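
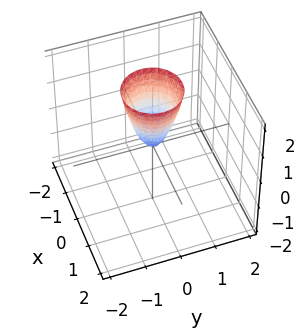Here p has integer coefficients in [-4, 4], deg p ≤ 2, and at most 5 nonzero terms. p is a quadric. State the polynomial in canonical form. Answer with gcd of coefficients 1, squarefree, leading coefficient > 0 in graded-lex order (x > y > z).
3*x^2 + 3*y^2 - z

(a) deg p = 2. A single bowl opening along one axis; a quadric.
(b) By symmetry, the surface is invariant under rotation about z: p = q(x² + y², z).
(c) From the axis intercepts and sections: a circular section at z = 1 has radius between 0 and 1; it meets the x-axis at x = 0 (among the integer gridlines); it meets the y-axis at y = 0 (among the integer gridlines).
(d) Fitting integer coefficients to these (and the overall shape) gives p.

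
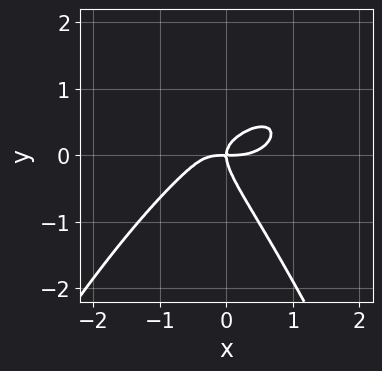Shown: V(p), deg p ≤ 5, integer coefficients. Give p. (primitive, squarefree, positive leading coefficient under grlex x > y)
2*x^4 - 2*x^2*y + 3*x*y^2 + 3*y^3 - 2*x*y

(a) The degree is 4 — a generic line meets the curve in up to 4 points.
(b) Observable constraints: it meets the y-axis at y = 0 (among the integer gridlines); it crosses the x-axis at the gridline x = 0.
(c) These observations pin down the coefficients.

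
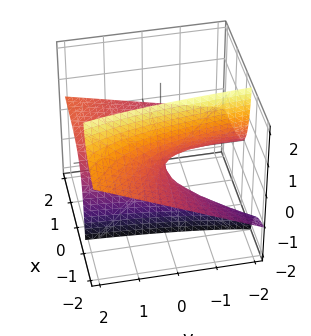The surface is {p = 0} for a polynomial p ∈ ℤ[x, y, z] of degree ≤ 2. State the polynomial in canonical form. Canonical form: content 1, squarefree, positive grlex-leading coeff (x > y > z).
deg p = 2.
Observable constraints: every point of the y-axis in the box is on the surface; one z-axis crossing is at z = 0; the visible x-axis segment lies entirely on the surface.
These observations pin down the coefficients.

x*y - 3*x*z - 2*z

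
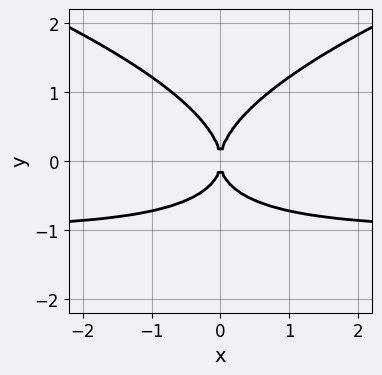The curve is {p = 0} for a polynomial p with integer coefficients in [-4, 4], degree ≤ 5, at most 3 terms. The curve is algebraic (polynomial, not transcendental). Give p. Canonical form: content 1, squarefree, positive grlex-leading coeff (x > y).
y^4 - x^2*y - x^2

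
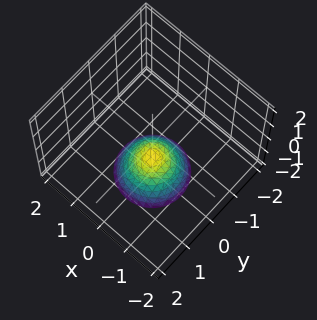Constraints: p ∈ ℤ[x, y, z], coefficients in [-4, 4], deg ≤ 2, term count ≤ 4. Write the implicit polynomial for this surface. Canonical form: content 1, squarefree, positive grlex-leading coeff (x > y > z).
x^2 + y^2 + z + 1

(a) deg p = 2. The shape is more complex than any degree-1 surface.
(b) By symmetry, every cross-section ⟂ z is a circle, so x, y appear only via x² + y².
(c) From the axis intercepts and sections: it crosses the z-axis at the gridline z = -1; a circular section at z = -2 has radius exactly 1.
(d) Assembling these constraints gives the stated polynomial.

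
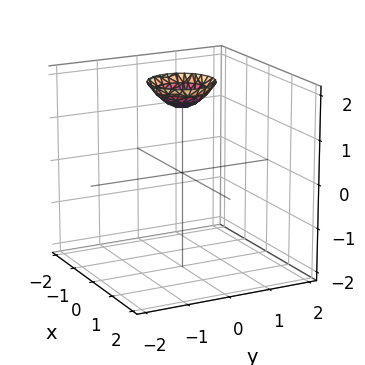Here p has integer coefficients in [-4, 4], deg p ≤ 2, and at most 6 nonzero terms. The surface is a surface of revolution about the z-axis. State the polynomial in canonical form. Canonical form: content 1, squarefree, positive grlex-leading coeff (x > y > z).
2*x^2 + 2*y^2 - 2*z + 3

1. deg p = 2. A generic line meets the surface in up to 2 points.
2. Symmetries: rotational symmetry about the z-axis ⇒ p depends on x, y only through x² + y².
3. Observable constraints: a circular section at z = 2 has radius between 0 and 1; it misses every integer gridline on the y-axis; it misses every integer gridline on the x-axis.
4. Assembling these constraints gives the stated polynomial.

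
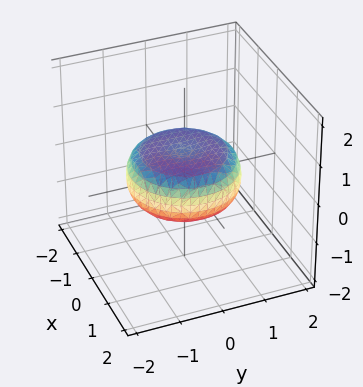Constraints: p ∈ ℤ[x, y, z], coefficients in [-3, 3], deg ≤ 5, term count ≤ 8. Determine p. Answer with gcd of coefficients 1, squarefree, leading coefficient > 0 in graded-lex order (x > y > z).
The degree is 4 — no degree-3 surface has this shape.
Symmetry: every cross-section ⟂ z is a circle, so x, y appear only via x² + y².
From the axis intercepts and sections: a circular section at z = 0 has radius between 1 and 2.
Together with the visible shape, these determine p as stated.

x^4 + 2*x^2*y^2 + y^4 - x^2 - y^2 + 3*z^2 - 1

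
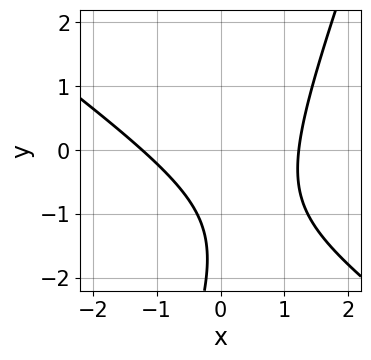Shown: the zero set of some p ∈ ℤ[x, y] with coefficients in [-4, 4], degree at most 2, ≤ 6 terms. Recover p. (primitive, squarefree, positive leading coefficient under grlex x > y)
2*x^2 + 2*x*y - y^2 - 3*y - 3

First, the degree is 2 — no degree-1 curve has this shape.
Then, from the visible intercepts: no y-intercept at any integer in the box.
Finally, matching integer coefficients to the picture gives p.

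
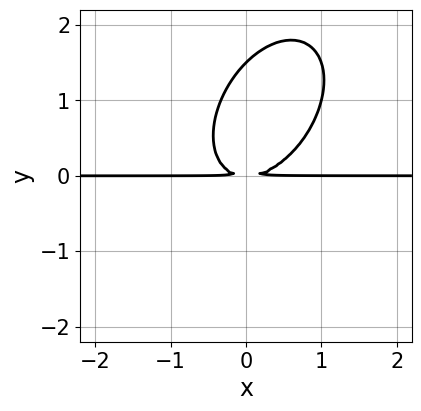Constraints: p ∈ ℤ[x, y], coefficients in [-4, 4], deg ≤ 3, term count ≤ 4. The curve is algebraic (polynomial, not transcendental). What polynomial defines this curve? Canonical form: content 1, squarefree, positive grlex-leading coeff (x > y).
3*x^2*y - 2*x*y^2 + 2*y^3 - 3*y^2

(a) deg p = 3. A generic line meets the curve in up to 3 points.
(b) Against the integer gridlines: every point of the x-axis in the box is on the curve.
(c) Assembling these constraints gives the stated polynomial.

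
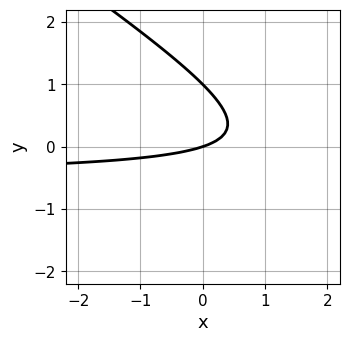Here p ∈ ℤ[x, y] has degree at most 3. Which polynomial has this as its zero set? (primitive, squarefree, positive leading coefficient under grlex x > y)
First, deg p = 2. The shape is more complex than any degree-1 curve.
Then, checking where it meets the axes: among the integer gridlines, it crosses the y-axis at y ∈ {0, 1}; it meets the x-axis at x = 0 (among the integer gridlines).
Finally, these observations pin down the coefficients.

2*x*y + 3*y^2 + x - 3*y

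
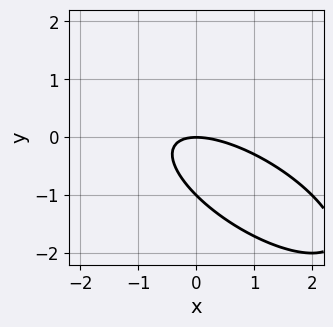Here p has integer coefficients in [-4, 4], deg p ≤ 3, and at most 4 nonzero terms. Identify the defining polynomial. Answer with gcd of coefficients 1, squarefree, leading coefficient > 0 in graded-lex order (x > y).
x^2 + 2*x*y + 2*y^2 + 2*y

First, the degree is 2 — the shape is more complex than any degree-1 curve.
Then, checking where it meets the axes: the y-axis gridline crossings are at y ∈ {-1, 0}; it meets the x-axis at x = 0 (among the integer gridlines).
Finally, together with the visible shape, these determine p as stated.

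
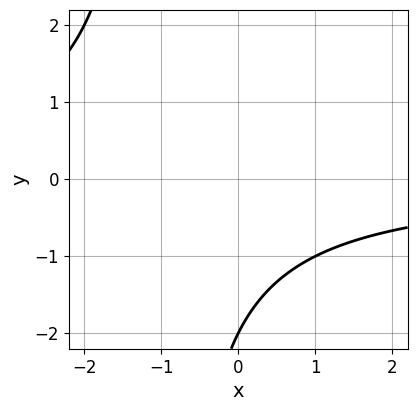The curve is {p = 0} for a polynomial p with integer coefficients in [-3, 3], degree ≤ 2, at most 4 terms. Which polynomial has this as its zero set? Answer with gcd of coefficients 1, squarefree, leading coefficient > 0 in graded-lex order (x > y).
x*y + y + 2

1. deg p = 2. A generic line meets the curve in up to 2 points.
2. Observable constraints: it meets the y-axis at y = -2 (among the integer gridlines); no x-intercept at any integer in the box.
3. The integer polynomial consistent with all of this is the stated p.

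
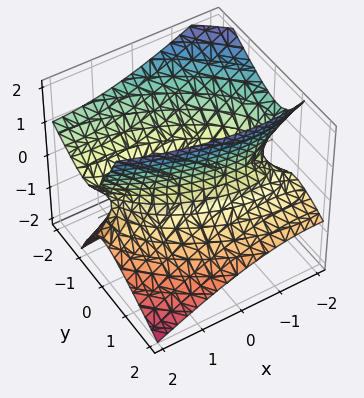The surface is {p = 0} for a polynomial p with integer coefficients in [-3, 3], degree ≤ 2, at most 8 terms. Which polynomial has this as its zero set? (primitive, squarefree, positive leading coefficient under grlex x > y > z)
x^2 + 2*x*y + 3*y^2 + 3*y*z - 2*z^2 - 2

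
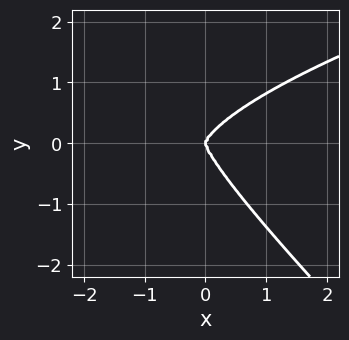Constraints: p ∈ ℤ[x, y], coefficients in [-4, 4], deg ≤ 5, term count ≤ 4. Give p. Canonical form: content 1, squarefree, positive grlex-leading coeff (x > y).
x*y^3 + y^4 - x^3

1. deg p = 4.
2. From the visible intercepts: it crosses the y-axis at the gridline y = 0; one x-axis crossing is at x = 0.
3. Assembling these constraints gives the stated polynomial.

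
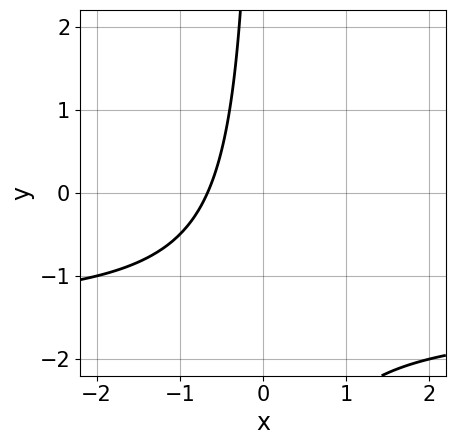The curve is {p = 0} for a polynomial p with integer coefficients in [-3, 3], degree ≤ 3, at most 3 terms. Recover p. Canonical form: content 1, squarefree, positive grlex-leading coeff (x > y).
deg p = 2.
Observable constraints: it misses every integer gridline on the y-axis.
The integer polynomial consistent with all of this is the stated p.

2*x*y + 3*x + 2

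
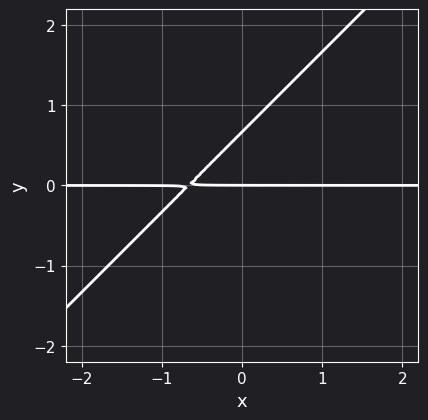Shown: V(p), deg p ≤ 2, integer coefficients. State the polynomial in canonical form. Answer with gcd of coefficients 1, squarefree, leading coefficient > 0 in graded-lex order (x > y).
First, degree: the shape is more complex than any degree-1 curve, so deg p = 2.
Then, from the axis intercepts and sections: every point of the x-axis in the box is on the curve; it meets the y-axis at y = 0 (among the integer gridlines).
Finally, these observations pin down the coefficients.

3*x*y - 3*y^2 + 2*y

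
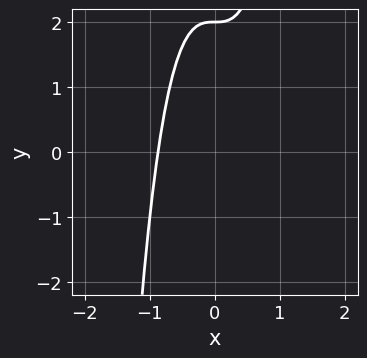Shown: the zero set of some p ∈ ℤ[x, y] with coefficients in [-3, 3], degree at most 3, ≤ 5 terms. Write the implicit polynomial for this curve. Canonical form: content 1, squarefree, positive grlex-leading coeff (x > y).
3*x^3 - y + 2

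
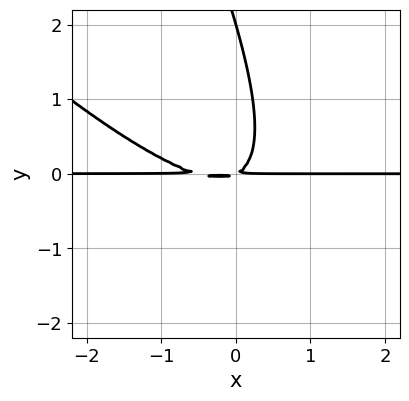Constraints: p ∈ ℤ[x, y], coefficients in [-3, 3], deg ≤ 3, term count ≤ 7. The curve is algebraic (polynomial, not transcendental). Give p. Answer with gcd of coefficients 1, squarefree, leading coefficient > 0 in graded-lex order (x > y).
2*x^2*y + 3*x*y^2 + y^3 + x*y - 2*y^2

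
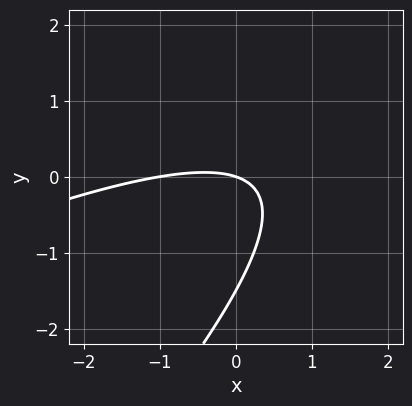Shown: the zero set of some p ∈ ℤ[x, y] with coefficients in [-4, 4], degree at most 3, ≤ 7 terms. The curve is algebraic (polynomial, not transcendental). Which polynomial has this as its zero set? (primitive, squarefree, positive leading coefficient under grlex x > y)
x^2 - 3*x*y + 2*y^2 + x + 3*y

1. Degree: a generic line meets the curve in up to 2 points, so deg p = 2.
2. From the axis intercepts and sections: one y-axis crossing is at y = 0; among the integer gridlines, it crosses the x-axis at x ∈ {-1, 0}.
3. Putting this together gives p.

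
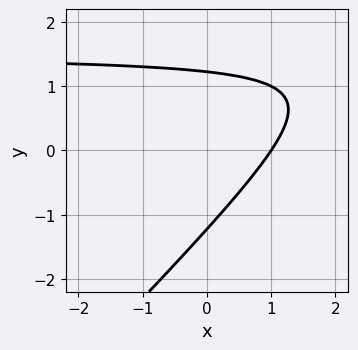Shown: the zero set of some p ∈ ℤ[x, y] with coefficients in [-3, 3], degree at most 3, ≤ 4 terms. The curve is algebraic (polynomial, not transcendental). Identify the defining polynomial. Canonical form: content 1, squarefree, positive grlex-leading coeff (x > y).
deg p = 2. The shape is more complex than any degree-1 curve.
From the visible intercepts: it crosses the x-axis at the gridline x = 1.
Solving for integer coefficients yields p as stated.

2*x*y - 2*y^2 - 3*x + 3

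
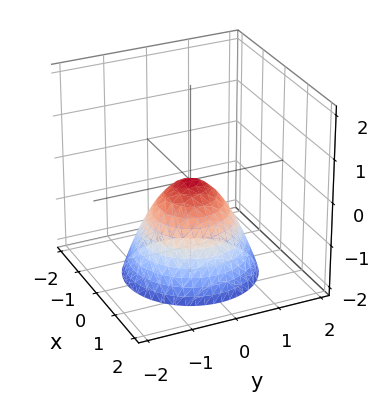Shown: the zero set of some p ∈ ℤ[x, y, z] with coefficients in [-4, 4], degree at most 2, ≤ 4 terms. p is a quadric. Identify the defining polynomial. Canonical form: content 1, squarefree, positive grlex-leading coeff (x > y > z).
x^2 + y^2 + z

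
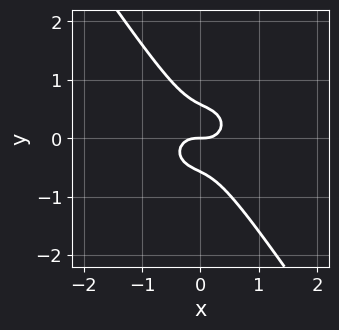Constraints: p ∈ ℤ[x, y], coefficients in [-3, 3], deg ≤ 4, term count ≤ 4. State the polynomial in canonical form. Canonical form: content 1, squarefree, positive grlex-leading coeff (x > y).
Degree: the shape is more complex than any degree-2 curve, so deg p = 3.
From the visible intercepts: one x-axis crossing is at x = 0; it meets the y-axis at y = 0 (among the integer gridlines).
Assembling these constraints gives the stated polynomial.

3*x^3 + 3*x*y^2 + 3*y^3 - y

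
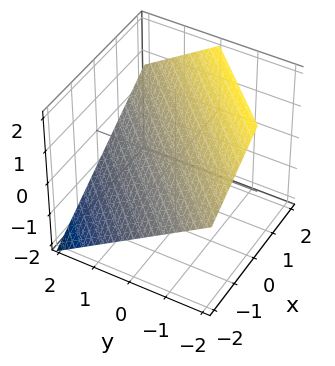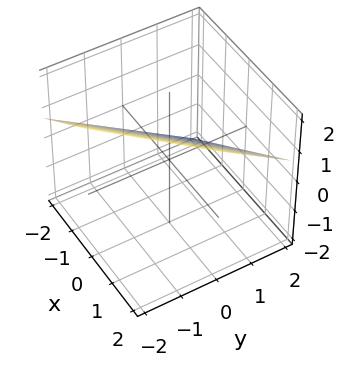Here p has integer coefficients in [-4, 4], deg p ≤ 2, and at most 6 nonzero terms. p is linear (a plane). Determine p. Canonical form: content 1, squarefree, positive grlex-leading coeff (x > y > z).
1. Degree: every cross-section is a straight line — this is a plane, so deg p = 1.
2. Reading off the gridlines: it crosses the x-axis at the gridline x = -1; it crosses the y-axis at the gridline y = 1.
3. Fitting integer coefficients to these (and the overall shape) gives p.

2*x - 2*y - 3*z + 2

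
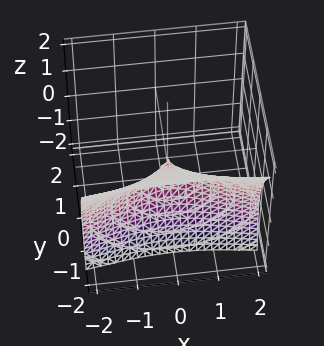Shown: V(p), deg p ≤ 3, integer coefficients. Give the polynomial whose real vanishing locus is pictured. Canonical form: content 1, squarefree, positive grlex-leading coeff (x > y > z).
x^2*y + 3*y^3 + 2*y^2*z + 3*x^2 + 3*z^2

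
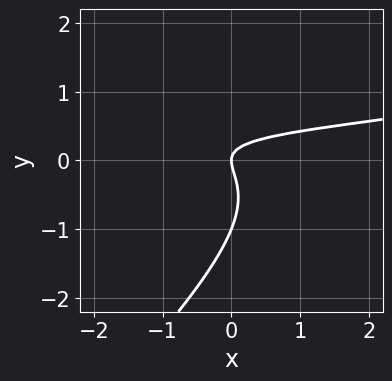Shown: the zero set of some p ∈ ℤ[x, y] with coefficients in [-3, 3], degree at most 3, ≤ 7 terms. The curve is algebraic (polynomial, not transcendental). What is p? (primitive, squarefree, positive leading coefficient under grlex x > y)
2*x*y^2 - 2*y^3 - 2*x*y - 2*y^2 + x

1. Degree: a generic line meets the curve in up to 3 points, so deg p = 3.
2. Reading off the gridlines: the y-axis gridline crossings are at y ∈ {-1, 0}; it crosses the x-axis at the gridline x = 0.
3. Fitting integer coefficients to these (and the overall shape) gives p.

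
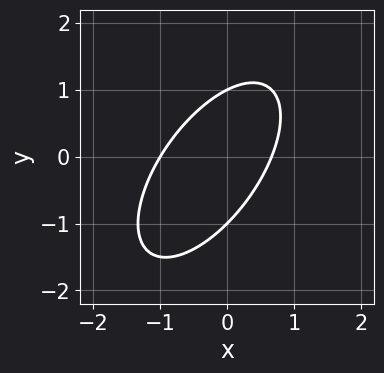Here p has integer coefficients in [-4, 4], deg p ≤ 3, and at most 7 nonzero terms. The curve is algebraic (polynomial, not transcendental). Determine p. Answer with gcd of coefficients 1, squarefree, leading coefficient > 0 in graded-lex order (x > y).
(a) Degree: the shape is more complex than any degree-1 curve, so deg p = 2.
(b) Against the integer gridlines: among the integer gridlines, it crosses the y-axis at y ∈ {-1, 1}; one x-axis crossing is at x = -1.
(c) Putting this together gives p.

3*x^2 - 3*x*y + 2*y^2 + x - 2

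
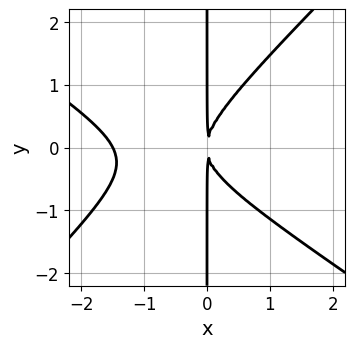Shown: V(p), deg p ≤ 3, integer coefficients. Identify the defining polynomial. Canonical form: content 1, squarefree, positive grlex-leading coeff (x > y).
2*x^3 + x^2*y - 3*x*y^2 + 3*x^2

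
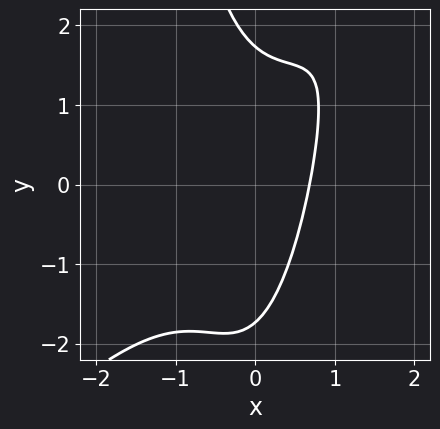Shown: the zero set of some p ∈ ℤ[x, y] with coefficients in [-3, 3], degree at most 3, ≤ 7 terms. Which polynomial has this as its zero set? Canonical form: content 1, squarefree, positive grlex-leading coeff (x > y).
3*x^3 - 3*x^2*y + y^2 + 3*x - 3

The degree is 3 — a generic line meets the curve in up to 3 points.
Matching integer coefficients to the picture gives p.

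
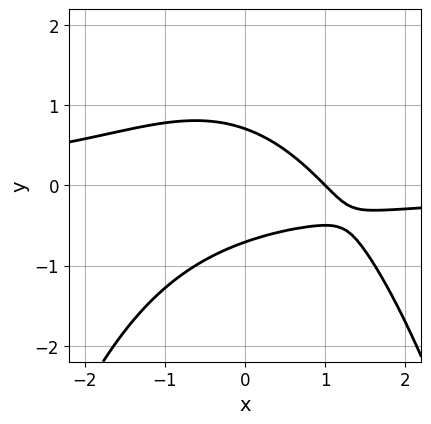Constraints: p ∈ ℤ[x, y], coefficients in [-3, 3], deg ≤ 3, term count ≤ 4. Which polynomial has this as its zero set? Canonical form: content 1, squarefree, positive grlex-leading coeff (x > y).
The degree is 3 — a generic line meets the curve in up to 3 points.
Checking where it meets the axes: it meets the x-axis at x = 1 (among the integer gridlines).
These observations pin down the coefficients.

x^2*y + 2*y^2 + x - 1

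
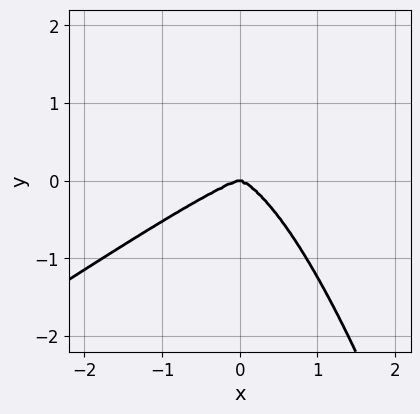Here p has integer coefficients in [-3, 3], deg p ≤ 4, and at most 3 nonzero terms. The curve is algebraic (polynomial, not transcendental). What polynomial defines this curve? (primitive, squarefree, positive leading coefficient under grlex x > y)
1. deg p = 4. No degree-3 curve has this shape.
2. Checking where it meets the axes: one y-axis crossing is at y = 0; it crosses the x-axis at the gridline x = 0.
3. Fitting integer coefficients to these (and the overall shape) gives p.

2*x^4 - 3*x^3*y + 3*y^3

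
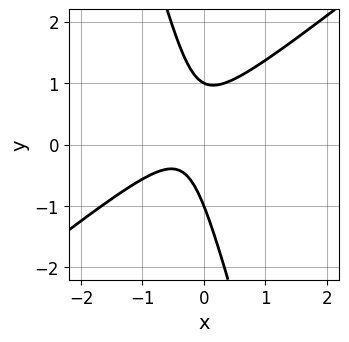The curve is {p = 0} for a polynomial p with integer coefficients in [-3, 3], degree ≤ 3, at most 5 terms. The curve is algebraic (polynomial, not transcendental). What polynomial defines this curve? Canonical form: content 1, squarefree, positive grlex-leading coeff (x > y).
The degree is 2 — a generic line meets the curve in up to 2 points.
From the axis intercepts and sections: among the integer gridlines, it crosses the y-axis at y ∈ {-1, 1}; it misses every integer gridline on the x-axis.
Assembling these constraints gives the stated polynomial.

3*x^2 - 3*x*y - y^2 + 2*x + 1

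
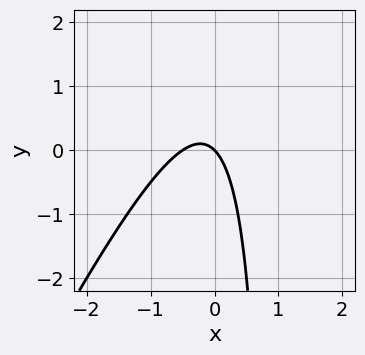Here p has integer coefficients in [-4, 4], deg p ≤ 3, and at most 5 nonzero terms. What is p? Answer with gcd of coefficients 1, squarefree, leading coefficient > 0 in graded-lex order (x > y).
First, the degree is 2 — no degree-1 curve has this shape.
Then, reading off the gridlines: one y-axis crossing is at y = 0; one x-axis crossing is at x = 0.
Finally, fitting integer coefficients to these (and the overall shape) gives p.

2*x^2 - x*y + x + y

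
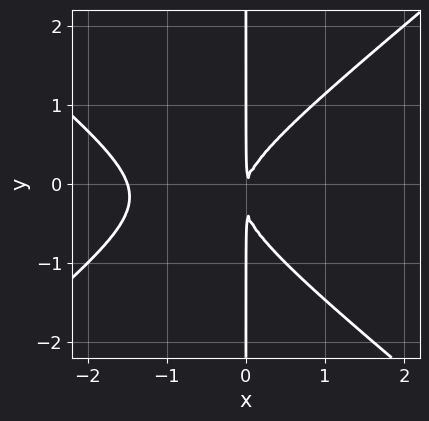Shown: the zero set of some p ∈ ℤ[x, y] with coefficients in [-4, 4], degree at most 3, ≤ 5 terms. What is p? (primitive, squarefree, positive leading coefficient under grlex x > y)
First, the degree is 3 — no degree-2 curve has this shape.
Next, against the integer gridlines: every point of the y-axis in the box is on the curve.
Finally, the integer polynomial consistent with all of this is the stated p.

2*x^3 - 3*x*y^2 + 3*x^2 - x*y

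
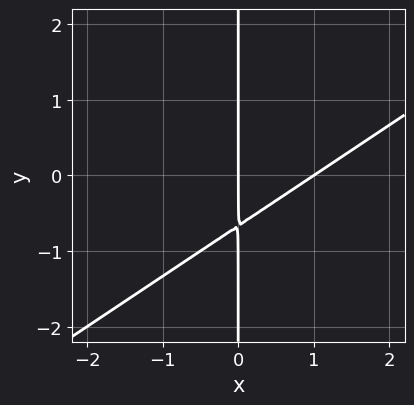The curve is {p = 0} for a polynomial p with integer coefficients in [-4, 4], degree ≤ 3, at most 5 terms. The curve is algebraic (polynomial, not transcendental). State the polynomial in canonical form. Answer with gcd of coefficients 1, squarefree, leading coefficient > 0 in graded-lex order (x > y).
First, the degree is 2 — the shape is more complex than any degree-1 curve.
Then, observable constraints: among the integer gridlines, it crosses the x-axis at x ∈ {0, 1}; every point of the y-axis in the box is on the curve.
Finally, putting this together gives p.

2*x^2 - 3*x*y - 2*x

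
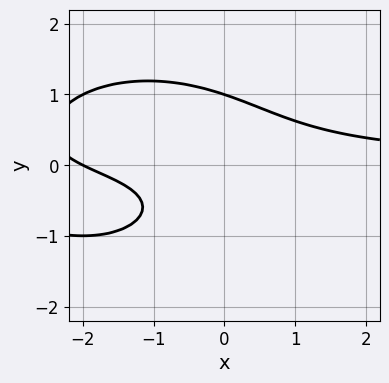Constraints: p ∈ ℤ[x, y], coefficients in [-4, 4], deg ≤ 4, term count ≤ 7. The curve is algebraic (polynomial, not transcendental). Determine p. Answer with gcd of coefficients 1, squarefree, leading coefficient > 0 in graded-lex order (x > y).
x^2*y + 2*y^3 + 3*x*y - x - 2

(a) deg p = 3.
(b) From the axis intercepts and sections: it crosses the x-axis at the gridline x = -2; one y-axis crossing is at y = 1.
(c) Fitting integer coefficients to these (and the overall shape) gives p.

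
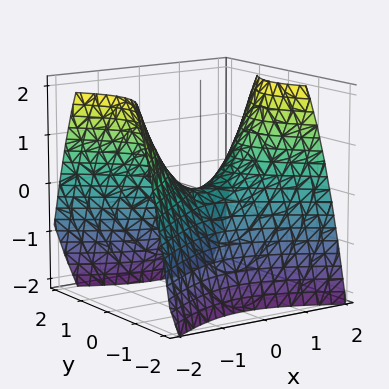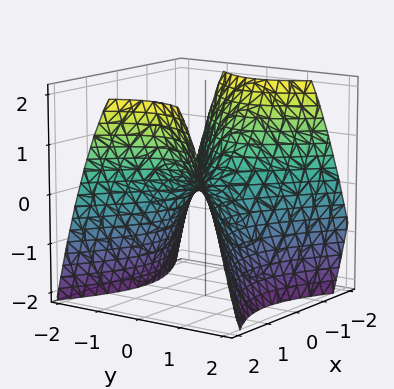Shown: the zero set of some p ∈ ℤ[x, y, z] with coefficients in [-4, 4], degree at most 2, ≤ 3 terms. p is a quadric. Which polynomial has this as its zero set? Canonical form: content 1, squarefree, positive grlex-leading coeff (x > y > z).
2*x^2 - 3*y^2 - 3*z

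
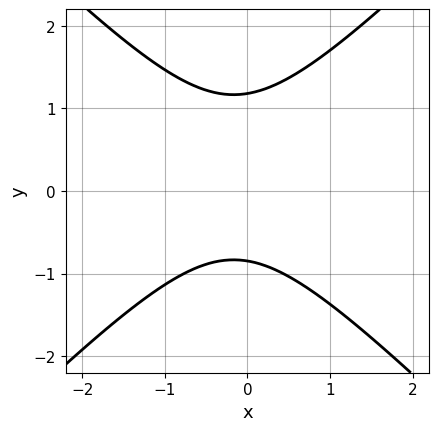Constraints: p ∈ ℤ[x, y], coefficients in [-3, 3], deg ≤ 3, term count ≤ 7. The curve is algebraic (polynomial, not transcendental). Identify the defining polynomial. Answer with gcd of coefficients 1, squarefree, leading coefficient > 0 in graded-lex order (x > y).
3*x^2 - 3*y^2 + x + y + 3

First, deg p = 2. The shape is more complex than any degree-1 curve.
Next, from the visible intercepts: it misses every integer gridline on the x-axis.
Finally, solving for integer coefficients yields p as stated.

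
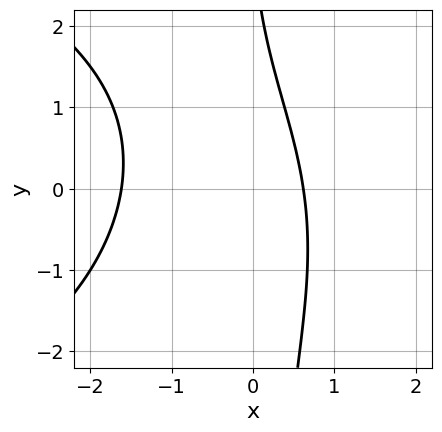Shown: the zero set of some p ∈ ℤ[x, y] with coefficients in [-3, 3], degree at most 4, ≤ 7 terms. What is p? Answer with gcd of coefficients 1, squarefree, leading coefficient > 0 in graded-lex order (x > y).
(a) Degree: no degree-2 curve has this shape, so deg p = 3.
(b) From the axis intercepts and sections: the curve avoids every integer y-axis point in the box.
(c) Together with the visible shape, these determine p as stated.

x*y^2 + 3*x^2 + 3*x + y - 3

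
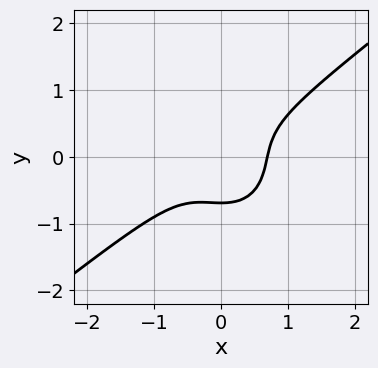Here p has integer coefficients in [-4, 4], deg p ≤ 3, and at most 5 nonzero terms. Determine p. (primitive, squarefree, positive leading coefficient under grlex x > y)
3*x^3 - 2*x^2*y - 3*y^3 - 1

First, degree: a generic line meets the curve in up to 3 points, so deg p = 3.
Finally, the integer polynomial consistent with all of this is the stated p.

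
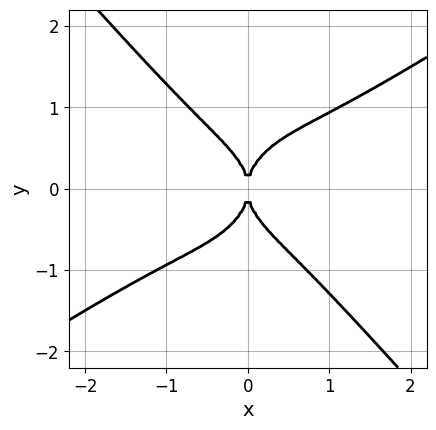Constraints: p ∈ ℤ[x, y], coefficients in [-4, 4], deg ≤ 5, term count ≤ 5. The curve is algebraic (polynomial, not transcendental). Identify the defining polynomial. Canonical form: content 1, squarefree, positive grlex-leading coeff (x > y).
3*x^4 - 3*x^3*y - x^2*y^2 - 3*y^4 + 3*x^2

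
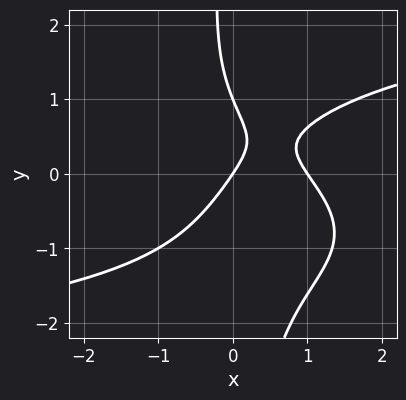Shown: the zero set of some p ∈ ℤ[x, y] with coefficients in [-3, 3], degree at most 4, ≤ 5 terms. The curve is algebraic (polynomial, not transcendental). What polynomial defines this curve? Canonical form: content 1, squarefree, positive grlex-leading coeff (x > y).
2*x*y^3 - 3*x^2 + 2*y^2 + 3*x - 2*y

1. Degree: no degree-3 curve has this shape, so deg p = 4.
2. Against the integer gridlines: among the integer gridlines, it crosses the x-axis at x ∈ {0, 1}; among the integer gridlines, it crosses the y-axis at y ∈ {0, 1}.
3. Matching integer coefficients to the picture gives p.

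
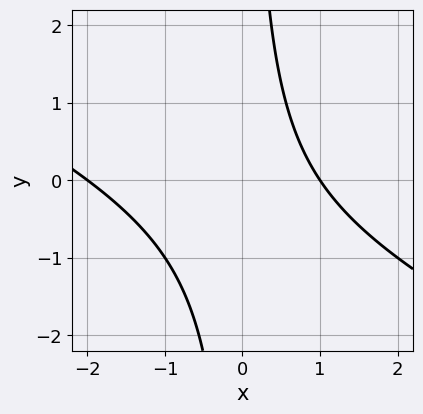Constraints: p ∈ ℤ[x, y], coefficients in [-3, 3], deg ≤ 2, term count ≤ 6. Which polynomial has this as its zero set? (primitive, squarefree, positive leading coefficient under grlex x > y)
First, the degree is 2 — a generic line meets the curve in up to 2 points.
Next, checking where it meets the axes: the x-axis gridline crossings are at x ∈ {-2, 1}; no y-intercept at any integer in the box.
Finally, the integer polynomial consistent with all of this is the stated p.

x^2 + 2*x*y + x - 2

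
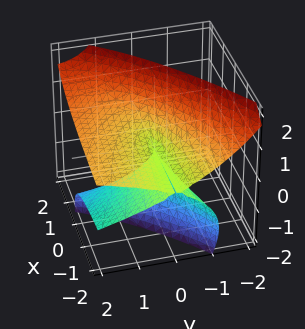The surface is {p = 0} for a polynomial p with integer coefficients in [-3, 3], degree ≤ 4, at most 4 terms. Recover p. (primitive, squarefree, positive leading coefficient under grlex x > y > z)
(a) deg p = 3. The shape is more complex than any degree-2 surface.
(b) From the axis intercepts and sections: the visible x-axis segment lies entirely on the surface; it meets the y-axis at y = 0 (among the integer gridlines); one z-axis crossing is at z = 0.
(c) The integer polynomial consistent with all of this is the stated p.

2*x*z^2 - 2*y*z^2 - z^3 + y^2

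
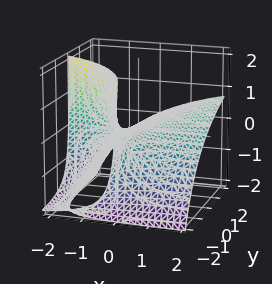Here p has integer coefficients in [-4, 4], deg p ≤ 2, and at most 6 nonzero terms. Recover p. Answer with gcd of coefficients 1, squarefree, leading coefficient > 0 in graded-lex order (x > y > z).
deg p = 2. No degree-1 surface has this shape.
Reading off the gridlines: one z-axis crossing is at z = 0; every point of the x-axis in the box is on the surface; the visible y-axis segment lies entirely on the surface.
Solving for integer coefficients yields p as stated.

x*y - x*z - y*z - 2*z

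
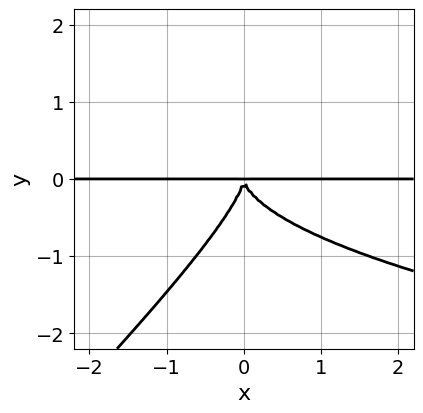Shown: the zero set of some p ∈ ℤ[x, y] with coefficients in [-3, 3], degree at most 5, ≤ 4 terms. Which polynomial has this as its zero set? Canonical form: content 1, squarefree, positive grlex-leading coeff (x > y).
First, deg p = 4.
Next, observable constraints: the visible x-axis segment lies entirely on the curve.
Finally, the integer polynomial consistent with all of this is the stated p.

x*y^3 - y^4 - x^2*y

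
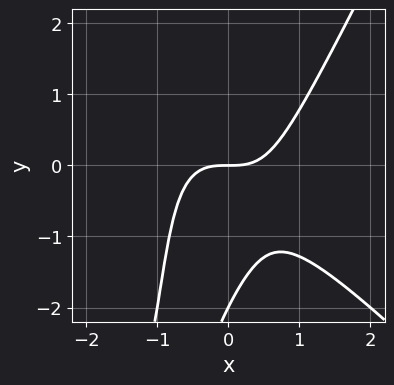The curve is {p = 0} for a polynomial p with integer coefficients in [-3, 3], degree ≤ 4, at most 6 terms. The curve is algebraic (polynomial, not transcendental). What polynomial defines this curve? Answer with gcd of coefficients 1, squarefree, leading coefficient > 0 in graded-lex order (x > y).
2*x^3 + x^2*y - x*y^2 - y^2 - 2*y

(a) deg p = 3. No degree-2 curve has this shape.
(b) Reading off the gridlines: among the integer gridlines, it crosses the y-axis at y ∈ {-2, 0}; one x-axis crossing is at x = 0.
(c) Assembling these constraints gives the stated polynomial.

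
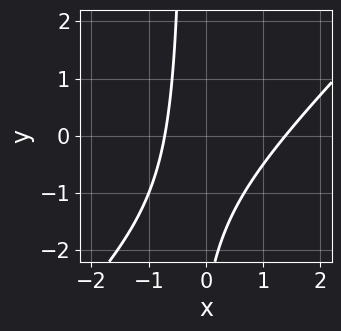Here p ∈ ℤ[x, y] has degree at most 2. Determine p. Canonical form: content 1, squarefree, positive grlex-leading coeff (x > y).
3*x^2 - 3*x*y - 2*x - y - 3

1. Degree: the shape is more complex than any degree-1 curve, so deg p = 2.
2. Checking where it meets the axes: no y-intercept at any integer in the box.
3. Fitting integer coefficients to these (and the overall shape) gives p.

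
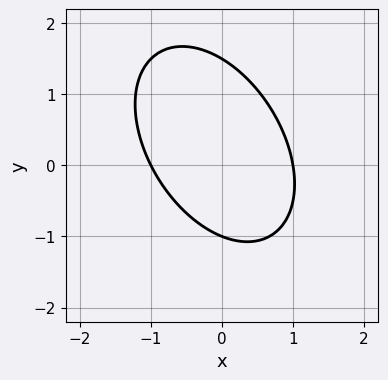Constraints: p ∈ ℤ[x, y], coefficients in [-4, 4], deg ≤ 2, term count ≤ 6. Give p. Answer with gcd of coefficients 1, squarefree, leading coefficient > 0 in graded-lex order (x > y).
Degree: no degree-1 curve has this shape, so deg p = 2.
From the visible intercepts: one y-axis crossing is at y = -1; the x-axis gridline crossings are at x ∈ {-1, 1}.
The integer polynomial consistent with all of this is the stated p.

3*x^2 + 2*x*y + 2*y^2 - y - 3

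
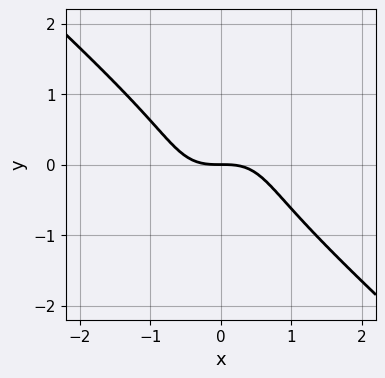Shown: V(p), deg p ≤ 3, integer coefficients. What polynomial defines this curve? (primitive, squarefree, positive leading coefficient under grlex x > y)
3*x^3 - x*y^2 + 3*y^3 + 3*y

1. The degree is 3 — the shape is more complex than any degree-2 curve.
2. Checking where it meets the axes: it meets the x-axis at x = 0 (among the integer gridlines); it crosses the y-axis at the gridline y = 0.
3. Putting this together gives p.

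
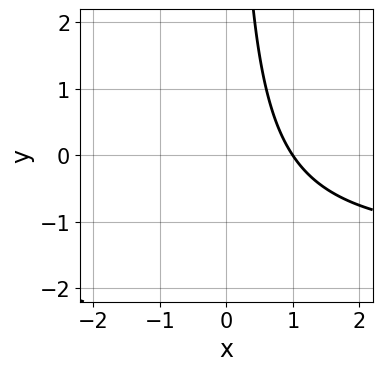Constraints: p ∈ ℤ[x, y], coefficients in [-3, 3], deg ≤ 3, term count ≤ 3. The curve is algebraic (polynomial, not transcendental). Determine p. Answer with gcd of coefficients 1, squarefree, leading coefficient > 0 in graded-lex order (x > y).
First, the degree is 2 — no degree-1 curve has this shape.
Next, from the visible intercepts: it misses every integer gridline on the y-axis; it crosses the x-axis at the gridline x = 1.
Finally, these observations pin down the coefficients.

2*x*y + 3*x - 3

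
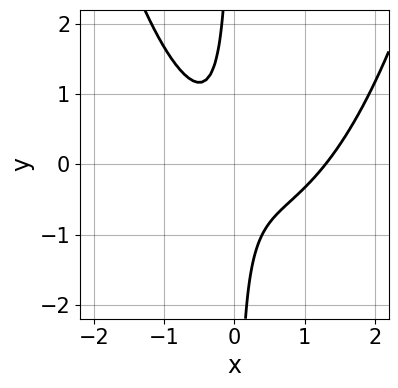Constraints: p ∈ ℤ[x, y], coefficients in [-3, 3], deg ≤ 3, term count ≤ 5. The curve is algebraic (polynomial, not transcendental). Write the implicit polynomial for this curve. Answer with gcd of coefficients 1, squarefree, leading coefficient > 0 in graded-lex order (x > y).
2*x^3 - 2*x^2 - 3*x*y - 1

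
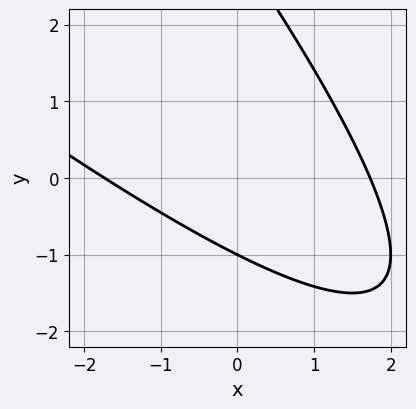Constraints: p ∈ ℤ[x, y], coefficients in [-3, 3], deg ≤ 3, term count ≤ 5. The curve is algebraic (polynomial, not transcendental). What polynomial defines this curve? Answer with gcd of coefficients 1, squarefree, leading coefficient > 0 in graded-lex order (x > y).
x^2 + 2*x*y + y^2 - 2*y - 3

1. Degree: no degree-1 curve has this shape, so deg p = 2.
2. Observable constraints: it meets the y-axis at y = -1 (among the integer gridlines).
3. These observations pin down the coefficients.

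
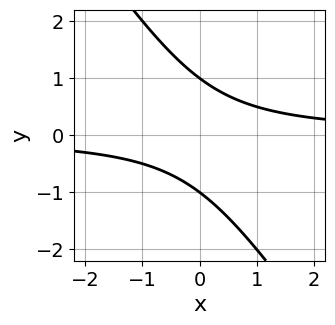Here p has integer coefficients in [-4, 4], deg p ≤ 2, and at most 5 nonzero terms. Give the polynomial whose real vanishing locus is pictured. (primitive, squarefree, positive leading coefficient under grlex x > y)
(a) The degree is 2 — a generic line meets the curve in up to 2 points.
(b) From the axis intercepts and sections: no x-intercept at any integer in the box; among the integer gridlines, it crosses the y-axis at y ∈ {-1, 1}.
(c) Matching integer coefficients to the picture gives p.

3*x*y + 2*y^2 - 2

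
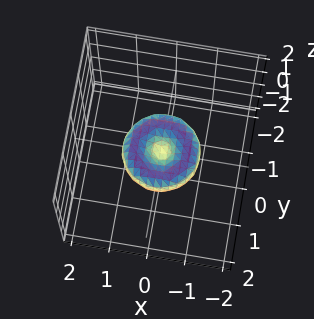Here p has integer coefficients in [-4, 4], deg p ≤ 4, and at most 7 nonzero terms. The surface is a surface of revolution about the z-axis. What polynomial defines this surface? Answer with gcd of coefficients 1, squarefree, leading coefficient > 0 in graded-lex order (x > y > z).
First, degree: a generic line meets the surface in up to 4 points, so deg p = 4.
Next, symmetry: every cross-section ⟂ z is a circle, so x, y appear only via x² + y².
Next, from the visible intercepts: the x-axis gridline crossings are at x ∈ {-1, 0, 1}; a circular section at z = 0 has radius exactly 1; among the integer gridlines, it crosses the y-axis at y ∈ {-1, 0, 1}.
Finally, these observations pin down the coefficients.

2*x^4 + 4*x^2*y^2 + 2*y^4 - 2*x^2 - 2*y^2 + 3*z^2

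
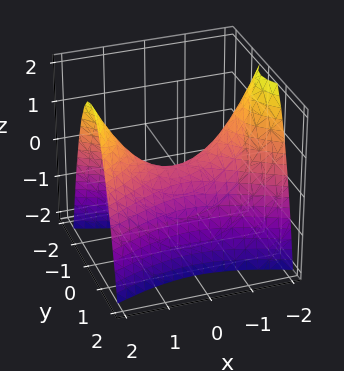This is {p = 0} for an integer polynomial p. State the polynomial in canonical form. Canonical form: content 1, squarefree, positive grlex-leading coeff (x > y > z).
x^2 - 3*y^2 - 2*z

First, degree: a saddle surface; a quadric, so deg p = 2.
Then, symmetries: it's symmetric under y → −y, forcing even powers of y; it's symmetric under x → −x, forcing even powers of x.
Next, reading off the gridlines: it meets the y-axis at y = 0 (among the integer gridlines); it meets the x-axis at x = 0 (among the integer gridlines); it crosses the z-axis at the gridline z = 0.
Finally, fitting integer coefficients to these (and the overall shape) gives p.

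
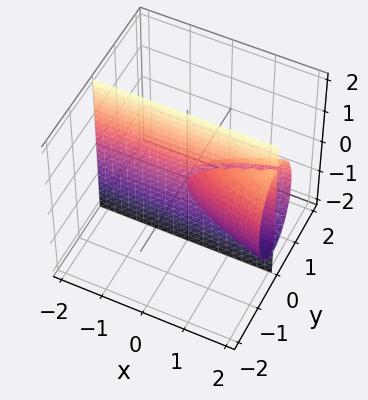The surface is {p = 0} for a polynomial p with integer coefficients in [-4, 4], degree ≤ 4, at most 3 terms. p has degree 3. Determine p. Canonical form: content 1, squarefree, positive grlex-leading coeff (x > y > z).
3*y^3 + y*z^2 - x*y

(a) There are 2 components. Treating them together as one polynomial.
(b) deg p = 3. A generic line meets the surface in up to 3 points.
(c) From the axis intercepts and sections: every point of the x-axis in the box is on the surface; every point of the z-axis in the box is on the surface; it meets the y-axis at y = 0 (among the integer gridlines).
(d) Together with the visible shape, these determine p as stated.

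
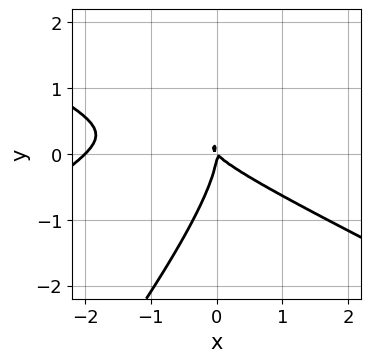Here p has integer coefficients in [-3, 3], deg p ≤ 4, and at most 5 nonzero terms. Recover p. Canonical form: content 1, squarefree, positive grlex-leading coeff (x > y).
deg p = 3. The shape is more complex than any degree-2 curve.
From the visible intercepts: among the integer gridlines, it crosses the x-axis at x ∈ {-2, 0}; it crosses the y-axis at the gridline y = 0.
Putting this together gives p.

x^3 - 3*x*y^2 + 2*y^3 + 2*x^2 + 2*x*y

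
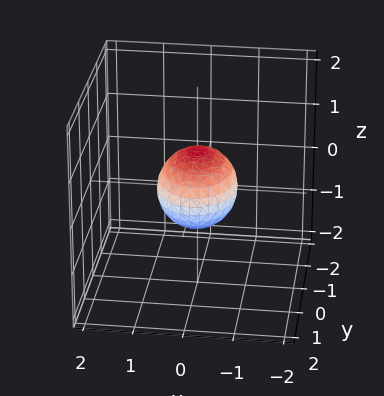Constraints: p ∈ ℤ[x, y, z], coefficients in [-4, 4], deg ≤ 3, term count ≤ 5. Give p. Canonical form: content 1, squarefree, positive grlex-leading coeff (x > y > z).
3*x^2 + 2*y^2 + 3*z^2 - 2

The degree is 2 — bounded and convex; a quadric.
Symmetries: mirror symmetry z ↦ −z ⇒ only even powers of z; it's symmetric under y → −y, forcing even powers of y; it's symmetric under x → −x, forcing even powers of x.
Observable constraints: among the integer gridlines, it crosses the y-axis at y ∈ {-1, 1}.
Assembling these constraints gives the stated polynomial.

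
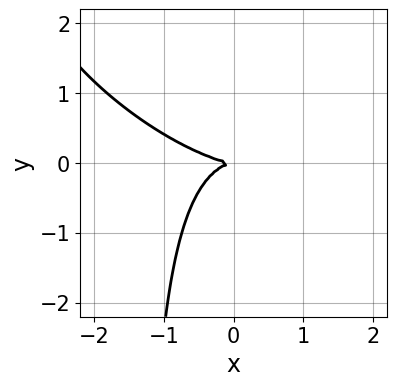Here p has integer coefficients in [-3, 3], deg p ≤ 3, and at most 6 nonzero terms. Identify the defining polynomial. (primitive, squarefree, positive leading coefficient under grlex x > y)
x^3 + 2*x^2*y + 2*x*y^2 + 3*y^2

First, deg p = 3. A generic line meets the curve in up to 3 points.
Next, checking where it meets the axes: it crosses the x-axis at the gridline x = 0; it meets the y-axis at y = 0 (among the integer gridlines).
Finally, together with the visible shape, these determine p as stated.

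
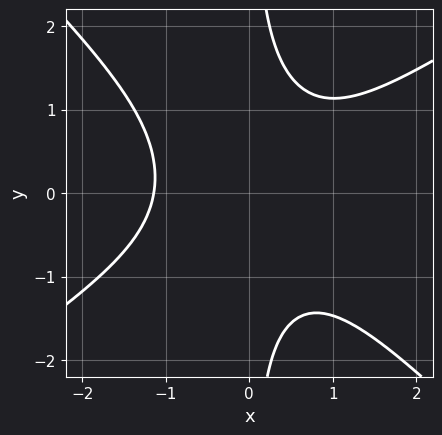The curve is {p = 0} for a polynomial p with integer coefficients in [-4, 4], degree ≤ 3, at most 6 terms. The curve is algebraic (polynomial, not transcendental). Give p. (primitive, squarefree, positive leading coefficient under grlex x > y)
First, the degree is 3 — no degree-2 curve has this shape.
Then, from the axis intercepts and sections: the curve avoids every integer y-axis point in the box.
Finally, the integer polynomial consistent with all of this is the stated p.

2*x^3 - x^2*y - 3*x*y^2 + 3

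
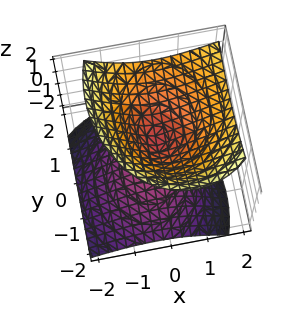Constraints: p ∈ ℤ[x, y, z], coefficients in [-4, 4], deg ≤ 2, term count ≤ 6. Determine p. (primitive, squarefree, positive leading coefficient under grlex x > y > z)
3*x^2 - 2*x*z + 2*y^2 - 2*y*z - 3*z^2

First, degree: the shape is more complex than any degree-1 surface, so deg p = 2.
Next, reading off the gridlines: one y-axis crossing is at y = 0; one x-axis crossing is at x = 0; it meets the z-axis at z = 0 (among the integer gridlines).
Finally, these observations pin down the coefficients.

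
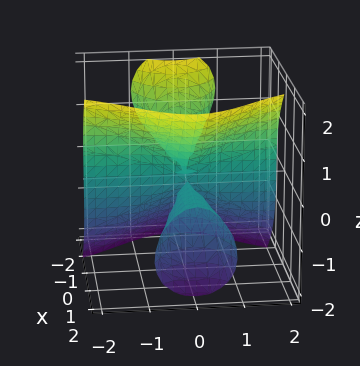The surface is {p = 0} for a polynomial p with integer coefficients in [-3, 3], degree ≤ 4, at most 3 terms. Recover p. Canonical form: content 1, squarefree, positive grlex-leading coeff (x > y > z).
x^2*z + 2*x*y^2 - z^3

First, the picture has 2 separate pieces. Treating them together as one polynomial.
Then, deg p = 3. The shape is more complex than any degree-2 surface.
Next, observable constraints: it meets the z-axis at z = 0 (among the integer gridlines); every point of the y-axis in the box is on the surface; every point of the x-axis in the box is on the surface.
Finally, together with the visible shape, these determine p as stated.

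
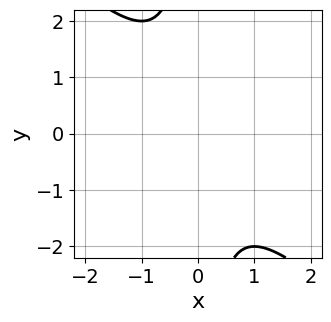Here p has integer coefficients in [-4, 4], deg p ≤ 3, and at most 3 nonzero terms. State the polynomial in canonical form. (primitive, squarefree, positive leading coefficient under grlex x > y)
x^2 + x*y + 1

1. deg p = 2.
2. Observable constraints: the curve avoids every integer y-axis point in the box; the curve avoids every integer x-axis point in the box.
3. Fitting integer coefficients to these (and the overall shape) gives p.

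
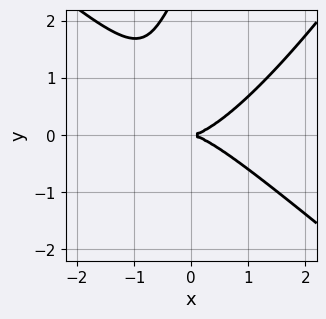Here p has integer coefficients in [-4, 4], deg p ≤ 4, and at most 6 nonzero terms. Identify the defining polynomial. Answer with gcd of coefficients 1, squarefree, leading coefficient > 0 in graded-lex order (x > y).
1. The degree is 3 — a generic line meets the curve in up to 3 points.
2. From the axis intercepts and sections: it meets the y-axis at y = 0 (among the integer gridlines); it meets the x-axis at x = 0 (among the integer gridlines).
3. Assembling these constraints gives the stated polynomial.

2*x^3 - 2*x*y^2 + y^3 - 3*y^2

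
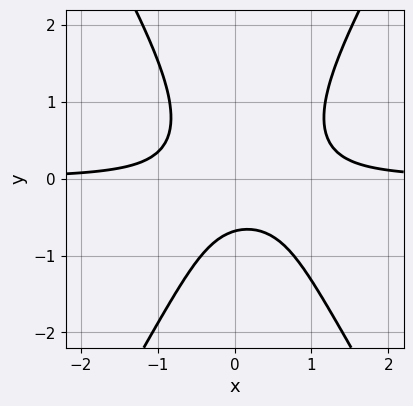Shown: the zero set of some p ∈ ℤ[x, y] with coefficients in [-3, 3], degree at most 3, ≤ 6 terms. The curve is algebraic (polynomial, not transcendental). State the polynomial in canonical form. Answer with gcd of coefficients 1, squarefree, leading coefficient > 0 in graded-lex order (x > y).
3*x^2*y - y^3 - x*y - y - 1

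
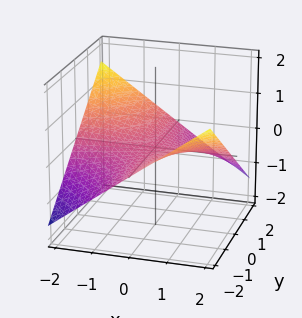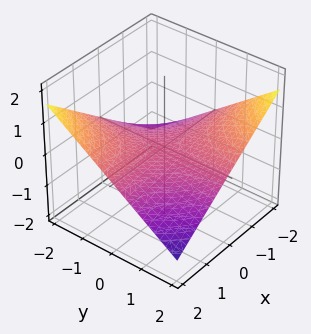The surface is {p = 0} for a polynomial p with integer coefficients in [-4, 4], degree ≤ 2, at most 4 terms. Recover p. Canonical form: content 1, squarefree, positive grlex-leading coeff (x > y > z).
(a) deg p = 2. A saddle surface; a quadric.
(b) Observable constraints: every point of the y-axis in the box is on the surface; it meets the z-axis at z = 0 (among the integer gridlines); every point of the x-axis in the box is on the surface.
(c) Putting this together gives p.

x*y + 3*z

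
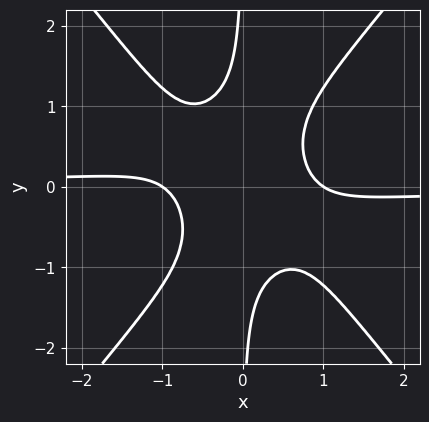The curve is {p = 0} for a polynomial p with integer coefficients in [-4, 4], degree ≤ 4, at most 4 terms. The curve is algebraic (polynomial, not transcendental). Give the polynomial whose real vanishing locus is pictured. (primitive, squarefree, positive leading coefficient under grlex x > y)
deg p = 4.
From the visible intercepts: it misses every integer gridline on the y-axis; among the integer gridlines, it crosses the x-axis at x ∈ {-1, 1}.
These observations pin down the coefficients.

3*x^3*y - 2*x*y^3 + x^2 - 1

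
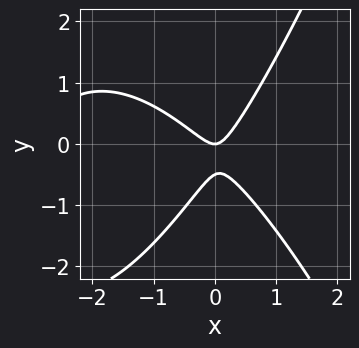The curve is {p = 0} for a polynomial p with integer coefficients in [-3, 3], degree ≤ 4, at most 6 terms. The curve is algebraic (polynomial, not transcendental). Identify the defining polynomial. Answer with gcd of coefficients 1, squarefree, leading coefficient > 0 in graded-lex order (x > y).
x^3 + 3*x^2 + x*y - 2*y^2 - y

1. Degree: no degree-2 curve has this shape, so deg p = 3.
2. Observable constraints: one x-axis crossing is at x = 0; it crosses the y-axis at the gridline y = 0.
3. Putting this together gives p.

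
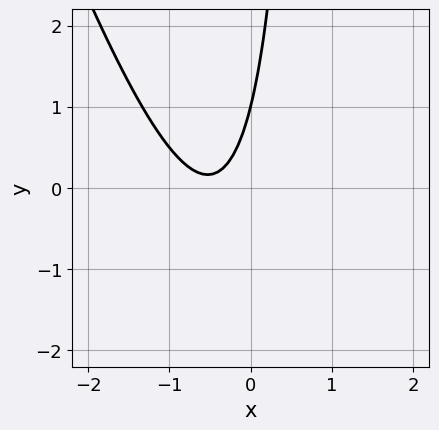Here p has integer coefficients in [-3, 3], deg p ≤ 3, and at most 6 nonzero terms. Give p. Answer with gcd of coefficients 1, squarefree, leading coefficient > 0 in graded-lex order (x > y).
3*x^2 + x*y + 3*x - y + 1

1. The degree is 2 — a generic line meets the curve in up to 2 points.
2. Against the integer gridlines: it meets the y-axis at y = 1 (among the integer gridlines); no x-intercept at any integer in the box.
3. Matching integer coefficients to the picture gives p.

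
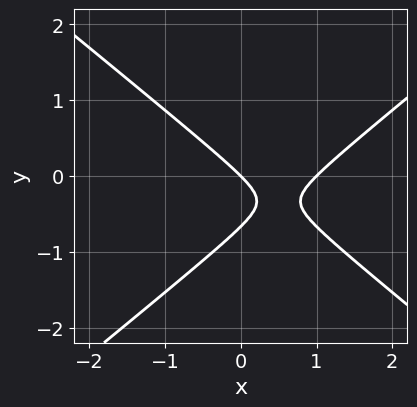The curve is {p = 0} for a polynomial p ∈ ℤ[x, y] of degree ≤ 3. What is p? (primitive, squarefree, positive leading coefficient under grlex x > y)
2*x^2 - 3*y^2 - 2*x - 2*y

(a) Degree: the shape is more complex than any degree-1 curve, so deg p = 2.
(b) From the axis intercepts and sections: the x-axis gridline crossings are at x ∈ {0, 1}; it meets the y-axis at y = 0 (among the integer gridlines).
(c) Solving for integer coefficients yields p as stated.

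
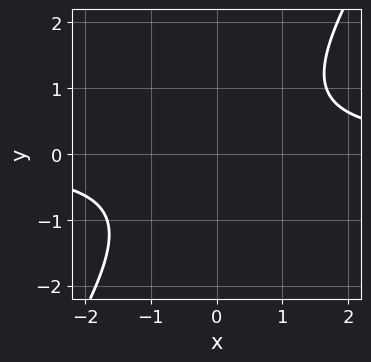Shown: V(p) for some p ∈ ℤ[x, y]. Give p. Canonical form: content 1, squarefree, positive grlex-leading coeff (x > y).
The degree is 2 — no degree-1 curve has this shape.
Against the integer gridlines: it misses every integer gridline on the x-axis; it misses every integer gridline on the y-axis.
Assembling these constraints gives the stated polynomial.

3*x*y - 2*y^2 - 3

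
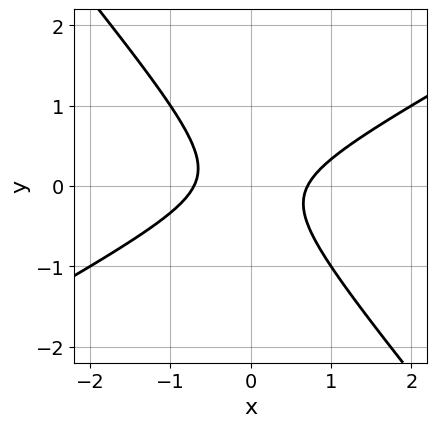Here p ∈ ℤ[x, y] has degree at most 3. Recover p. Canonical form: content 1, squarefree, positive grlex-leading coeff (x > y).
deg p = 2. A generic line meets the curve in up to 2 points.
Observable constraints: it misses every integer gridline on the y-axis.
Matching integer coefficients to the picture gives p.

2*x^2 - 2*x*y - 3*y^2 - 1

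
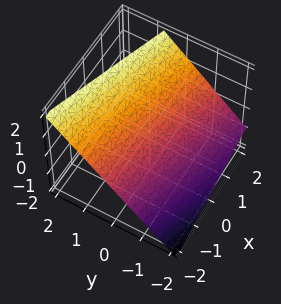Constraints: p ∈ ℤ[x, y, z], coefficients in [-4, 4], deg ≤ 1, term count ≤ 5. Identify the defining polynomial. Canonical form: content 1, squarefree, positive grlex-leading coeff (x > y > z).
1. deg p = 1. The surface is flat (a plane).
2. Checking where it meets the axes: it meets the x-axis at x = -2 (among the integer gridlines).
3. Fitting integer coefficients to these (and the overall shape) gives p.

x + 3*y - 3*z + 2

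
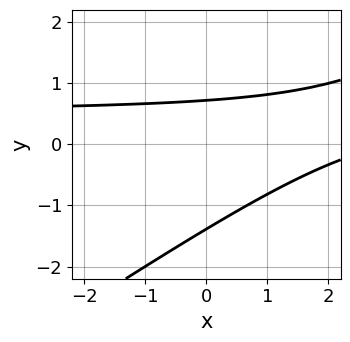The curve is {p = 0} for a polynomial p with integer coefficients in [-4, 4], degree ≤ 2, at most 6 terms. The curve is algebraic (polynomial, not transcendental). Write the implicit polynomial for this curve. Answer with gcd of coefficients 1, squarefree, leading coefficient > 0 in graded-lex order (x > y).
1. deg p = 2.
2. Reading off the gridlines: it misses every integer gridline on the x-axis.
3. Together with the visible shape, these determine p as stated.

2*x*y - 3*y^2 - x - 2*y + 3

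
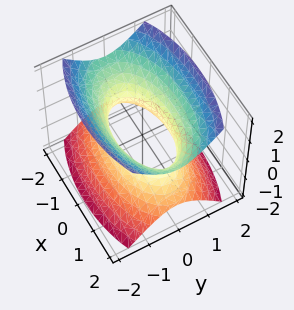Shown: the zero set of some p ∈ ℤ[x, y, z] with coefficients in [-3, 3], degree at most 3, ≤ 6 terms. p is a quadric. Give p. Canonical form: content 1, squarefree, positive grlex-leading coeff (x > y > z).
x^2 + 3*y^2 - 2*z^2 - 2

First, deg p = 2.
Then, symmetries: the x ↦ −x reflection is a symmetry, so x appears only in even powers; the y ↦ −y reflection is a symmetry, so y appears only in even powers; it's symmetric under z → −z, forcing even powers of z.
Next, against the integer gridlines: it misses every integer gridline on the z-axis.
Finally, assembling these constraints gives the stated polynomial.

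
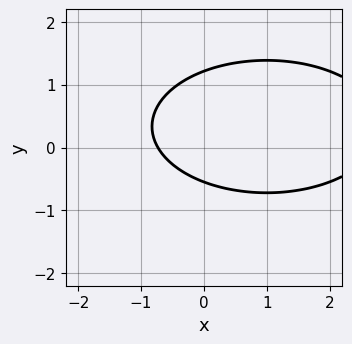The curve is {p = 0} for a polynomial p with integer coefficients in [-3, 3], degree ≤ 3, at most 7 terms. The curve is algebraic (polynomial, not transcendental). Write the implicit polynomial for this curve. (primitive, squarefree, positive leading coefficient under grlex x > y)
First, deg p = 2. No degree-1 curve has this shape.
Finally, the integer polynomial consistent with all of this is the stated p.

x^2 + 3*y^2 - 2*x - 2*y - 2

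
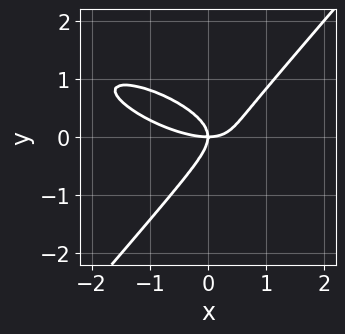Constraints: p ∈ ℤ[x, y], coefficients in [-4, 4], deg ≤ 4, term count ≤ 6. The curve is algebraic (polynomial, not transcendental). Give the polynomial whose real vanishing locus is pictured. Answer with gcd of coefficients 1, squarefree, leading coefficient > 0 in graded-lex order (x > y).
x^3 + 2*x^2*y + x*y^2 - 3*y^3 - 2*x*y

1. The degree is 3 — the shape is more complex than any degree-2 curve.
2. From the axis intercepts and sections: one x-axis crossing is at x = 0; it crosses the y-axis at the gridline y = 0.
3. The integer polynomial consistent with all of this is the stated p.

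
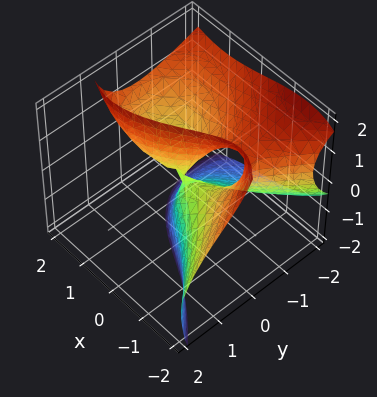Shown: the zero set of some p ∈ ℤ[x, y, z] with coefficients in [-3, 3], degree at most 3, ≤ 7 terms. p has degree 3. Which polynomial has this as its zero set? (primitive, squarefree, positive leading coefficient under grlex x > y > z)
x^3 + 2*y*z^2 - 3*x*z + 3*y^2 - z^2

(a) The degree is 3 — a generic line meets the surface in up to 3 points.
(b) Against the integer gridlines: it crosses the y-axis at the gridline y = 0; it meets the x-axis at x = 0 (among the integer gridlines).
(c) Assembling these constraints gives the stated polynomial.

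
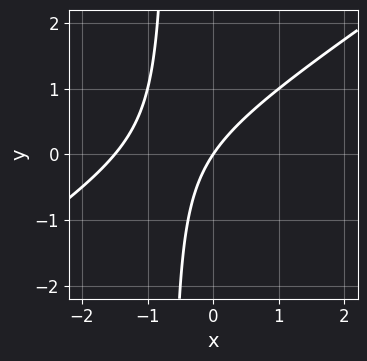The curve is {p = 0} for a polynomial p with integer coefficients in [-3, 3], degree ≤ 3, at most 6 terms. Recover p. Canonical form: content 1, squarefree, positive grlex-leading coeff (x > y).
1. The degree is 2 — the shape is more complex than any degree-1 curve.
2. Reading off the gridlines: it crosses the y-axis at the gridline y = 0; it crosses the x-axis at the gridline x = 0.
3. Fitting integer coefficients to these (and the overall shape) gives p.

2*x^2 - 3*x*y + 3*x - 2*y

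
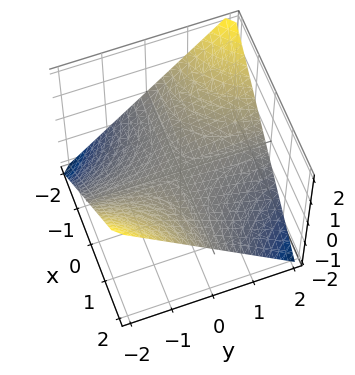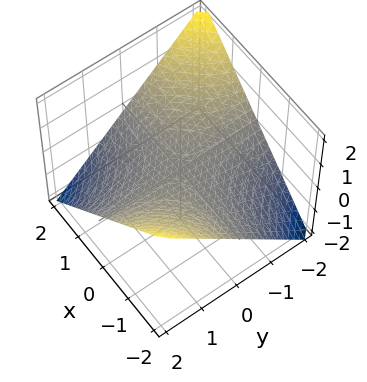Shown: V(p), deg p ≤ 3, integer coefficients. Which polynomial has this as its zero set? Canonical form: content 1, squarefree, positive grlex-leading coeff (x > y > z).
deg p = 2. A hyperbolic paraboloid; a quadric.
Reading off the gridlines: every point of the x-axis in the box is on the surface; the visible y-axis segment lies entirely on the surface.
These observations pin down the coefficients.

x*y + 2*z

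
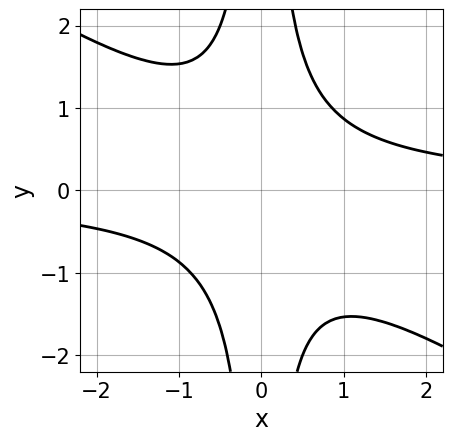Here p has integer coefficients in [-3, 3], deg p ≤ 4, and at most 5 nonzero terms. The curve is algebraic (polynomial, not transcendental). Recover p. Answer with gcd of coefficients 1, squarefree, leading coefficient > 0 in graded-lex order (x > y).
2*x^3*y + 3*x^2*y^2 - 2*x^2 - 2

(a) Degree: a generic line meets the curve in up to 4 points, so deg p = 4.
(b) From the visible intercepts: no y-intercept at any integer in the box; no x-intercept at any integer in the box.
(c) Matching integer coefficients to the picture gives p.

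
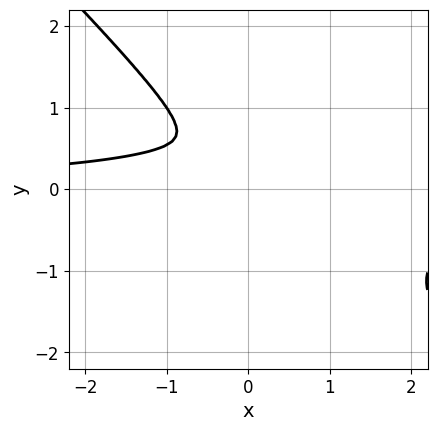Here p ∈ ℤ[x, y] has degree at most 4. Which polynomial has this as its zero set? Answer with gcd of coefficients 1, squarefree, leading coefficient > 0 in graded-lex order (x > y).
x^3*y + y^4 - x^2*y + x^2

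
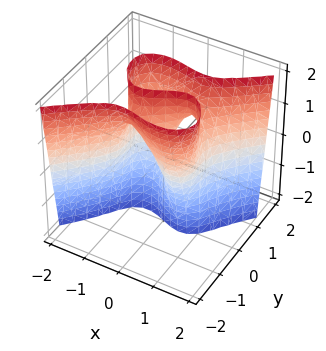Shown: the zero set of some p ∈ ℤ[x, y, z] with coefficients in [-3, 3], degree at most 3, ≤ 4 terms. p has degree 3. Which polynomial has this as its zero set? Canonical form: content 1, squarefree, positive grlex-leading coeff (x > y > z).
First, deg p = 3. No degree-2 surface has this shape.
Next, from the axis intercepts and sections: every point of the z-axis in the box is on the surface; the x-axis gridline crossings are at x ∈ {-1, 0, 1}; it meets the y-axis at y = 0 (among the integer gridlines).
Finally, the integer polynomial consistent with all of this is the stated p.

2*x^3 - 3*y^3 + 2*y*z - 2*x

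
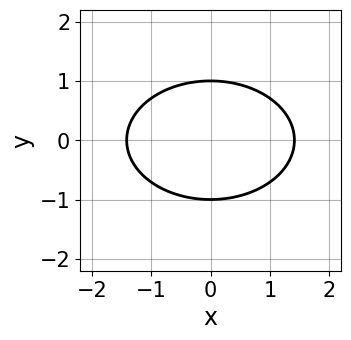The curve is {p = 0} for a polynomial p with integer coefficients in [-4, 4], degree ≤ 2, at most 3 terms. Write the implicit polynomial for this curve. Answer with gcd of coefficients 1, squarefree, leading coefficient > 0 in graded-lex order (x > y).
(a) deg p = 2.
(b) Symmetries: mirror symmetry x ↦ −x ⇒ only even powers of x; it's symmetric under y → −y, forcing even powers of y.
(c) Observable constraints: the y-axis gridline crossings are at y ∈ {-1, 1}.
(d) These observations pin down the coefficients.

x^2 + 2*y^2 - 2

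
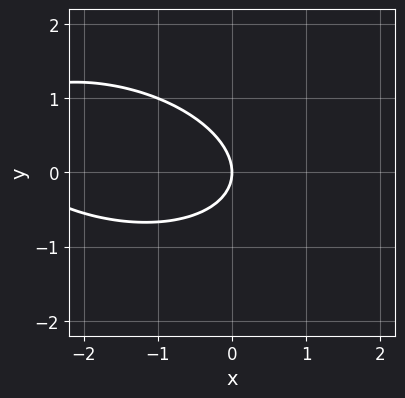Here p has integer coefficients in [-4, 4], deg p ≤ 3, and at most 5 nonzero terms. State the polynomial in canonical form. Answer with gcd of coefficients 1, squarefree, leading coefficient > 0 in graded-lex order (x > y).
x^2 + x*y + 3*y^2 + 3*x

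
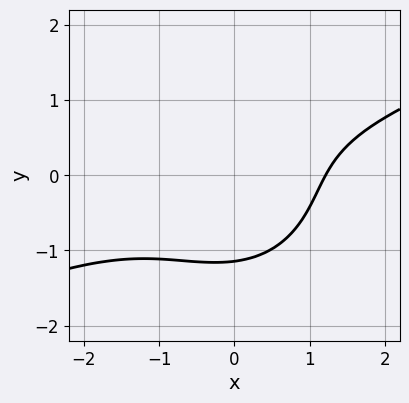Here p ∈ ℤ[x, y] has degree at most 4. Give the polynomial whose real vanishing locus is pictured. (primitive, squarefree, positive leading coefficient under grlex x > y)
x^3 - 2*x^2*y - 2*y^3 + x - 3

1. The degree is 3 — a generic line meets the curve in up to 3 points.
2. Matching integer coefficients to the picture gives p.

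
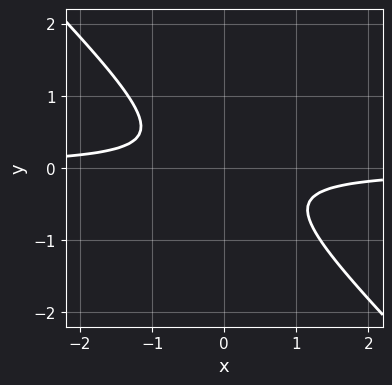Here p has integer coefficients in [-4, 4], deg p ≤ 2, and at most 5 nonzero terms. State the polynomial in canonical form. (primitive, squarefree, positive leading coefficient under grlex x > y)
3*x*y + 3*y^2 + 1

(a) Degree: the shape is more complex than any degree-1 curve, so deg p = 2.
(b) From the visible intercepts: it misses every integer gridline on the y-axis; the curve avoids every integer x-axis point in the box.
(c) Together with the visible shape, these determine p as stated.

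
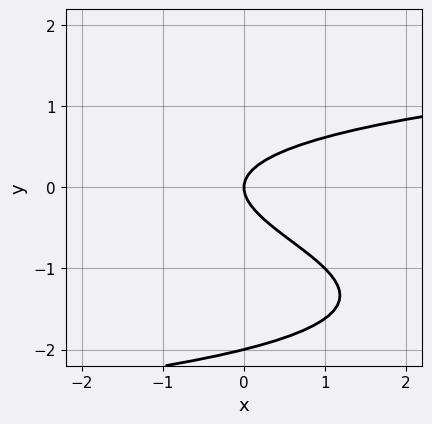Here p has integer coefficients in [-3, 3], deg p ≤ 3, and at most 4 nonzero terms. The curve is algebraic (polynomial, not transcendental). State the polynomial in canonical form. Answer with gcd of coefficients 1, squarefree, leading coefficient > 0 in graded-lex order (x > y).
Degree: the shape is more complex than any degree-2 curve, so deg p = 3.
Observable constraints: among the integer gridlines, it crosses the y-axis at y ∈ {-2, 0}; it crosses the x-axis at the gridline x = 0.
Solving for integer coefficients yields p as stated.

y^3 + 2*y^2 - x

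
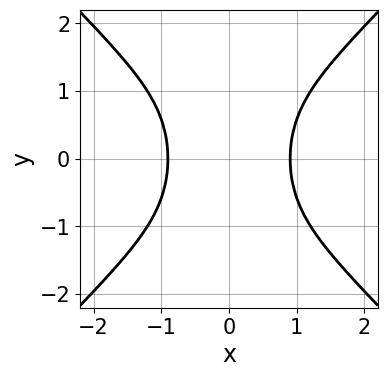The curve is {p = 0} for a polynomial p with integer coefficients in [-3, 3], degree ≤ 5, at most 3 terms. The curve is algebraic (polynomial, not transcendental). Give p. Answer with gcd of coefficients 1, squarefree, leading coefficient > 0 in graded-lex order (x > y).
3*x^4 - 3*x^2*y^2 - 2

1. The degree is 4 — no degree-3 curve has this shape.
2. Symmetries: it's symmetric under y → −y, forcing even powers of y; the x ↦ −x reflection is a symmetry, so x appears only in even powers.
3. Checking where it meets the axes: the curve avoids every integer y-axis point in the box.
4. Fitting integer coefficients to these (and the overall shape) gives p.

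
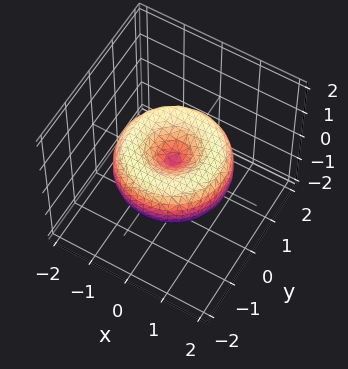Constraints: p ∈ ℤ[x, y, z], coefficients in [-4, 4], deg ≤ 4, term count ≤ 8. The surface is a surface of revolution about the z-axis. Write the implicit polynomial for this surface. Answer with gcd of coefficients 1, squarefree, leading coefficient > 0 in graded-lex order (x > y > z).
x^4 + 2*x^2*y^2 + y^4 - 2*x^2 - 2*y^2 + 2*z^2

Degree: a generic line meets the surface in up to 4 points, so deg p = 4.
Symmetry: the surface is invariant under rotation about z: p = q(x² + y², z).
Checking where it meets the axes: one x-axis crossing is at x = 0; a circular section at z = 0 has radius between 1 and 2; one z-axis crossing is at z = 0.
The integer polynomial consistent with all of this is the stated p.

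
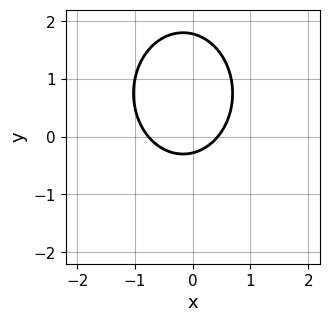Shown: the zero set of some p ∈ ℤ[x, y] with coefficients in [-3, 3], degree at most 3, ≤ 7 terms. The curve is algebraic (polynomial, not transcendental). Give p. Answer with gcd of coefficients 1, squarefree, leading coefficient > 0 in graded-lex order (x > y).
Degree: no degree-1 curve has this shape, so deg p = 2.
The integer polynomial consistent with all of this is the stated p.

3*x^2 + 2*y^2 + x - 3*y - 1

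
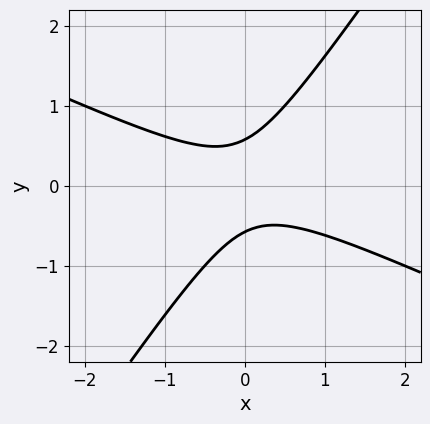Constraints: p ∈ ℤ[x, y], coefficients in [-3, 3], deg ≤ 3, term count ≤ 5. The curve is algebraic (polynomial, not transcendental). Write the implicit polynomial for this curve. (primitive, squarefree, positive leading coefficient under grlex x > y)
2*x^2 + 3*x*y - 3*y^2 + 1

(a) Degree: a generic line meets the curve in up to 2 points, so deg p = 2.
(b) Checking where it meets the axes: it misses every integer gridline on the x-axis.
(c) Fitting integer coefficients to these (and the overall shape) gives p.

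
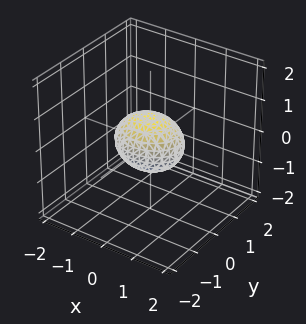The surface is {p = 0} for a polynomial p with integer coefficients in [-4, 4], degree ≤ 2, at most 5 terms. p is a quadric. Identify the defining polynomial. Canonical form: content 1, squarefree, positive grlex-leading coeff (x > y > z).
Degree: bounded and convex; a quadric, so deg p = 2.
Symmetries: it's symmetric under x → −x, forcing even powers of x; mirror symmetry y ↦ −y ⇒ only even powers of y; mirror symmetry z ↦ −z ⇒ only even powers of z.
From the visible intercepts: the x-axis gridline crossings are at x ∈ {-1, 1}.
Putting this together gives p.

2*x^2 + 3*y^2 + 3*z^2 - 2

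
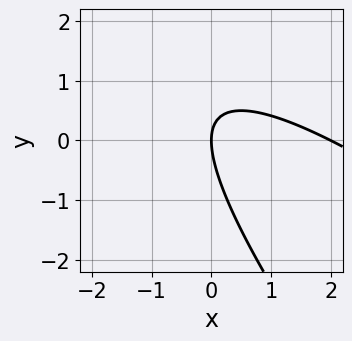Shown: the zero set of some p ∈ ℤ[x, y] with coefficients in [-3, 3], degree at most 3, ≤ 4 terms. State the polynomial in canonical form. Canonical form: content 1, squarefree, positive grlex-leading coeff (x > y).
x^2 + 2*x*y + y^2 - 2*x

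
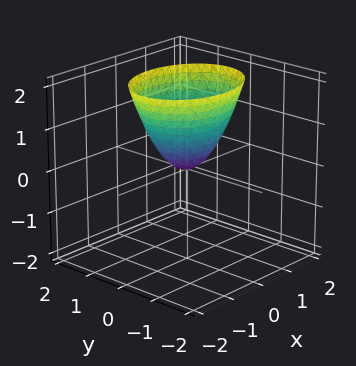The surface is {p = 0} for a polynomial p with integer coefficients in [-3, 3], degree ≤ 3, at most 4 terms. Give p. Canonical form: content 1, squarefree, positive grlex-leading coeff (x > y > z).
2*x^2 + 3*y^2 - 2*z

(a) Degree: a single bowl opening along one axis; a quadric, so deg p = 2.
(b) Symmetries: it's symmetric under y → −y, forcing even powers of y; mirror symmetry x ↦ −x ⇒ only even powers of x.
(c) From the axis intercepts and sections: it meets the z-axis at z = 0 (among the integer gridlines); it crosses the y-axis at the gridline y = 0; one x-axis crossing is at x = 0.
(d) Solving for integer coefficients yields p as stated.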